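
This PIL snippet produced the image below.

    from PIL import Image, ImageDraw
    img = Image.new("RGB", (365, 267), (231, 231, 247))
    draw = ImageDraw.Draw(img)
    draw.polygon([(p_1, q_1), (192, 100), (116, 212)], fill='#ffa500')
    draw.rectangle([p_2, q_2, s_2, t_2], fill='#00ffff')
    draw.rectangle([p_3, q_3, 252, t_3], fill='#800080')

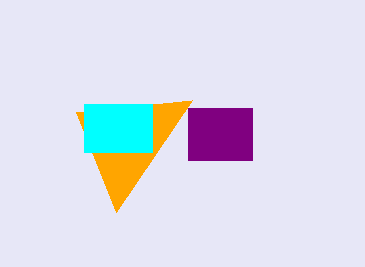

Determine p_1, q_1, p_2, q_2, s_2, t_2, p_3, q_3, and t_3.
p_1 = 76, q_1 = 112, p_2 = 84, q_2 = 104, s_2 = 152, t_2 = 152, p_3 = 188, q_3 = 108, t_3 = 160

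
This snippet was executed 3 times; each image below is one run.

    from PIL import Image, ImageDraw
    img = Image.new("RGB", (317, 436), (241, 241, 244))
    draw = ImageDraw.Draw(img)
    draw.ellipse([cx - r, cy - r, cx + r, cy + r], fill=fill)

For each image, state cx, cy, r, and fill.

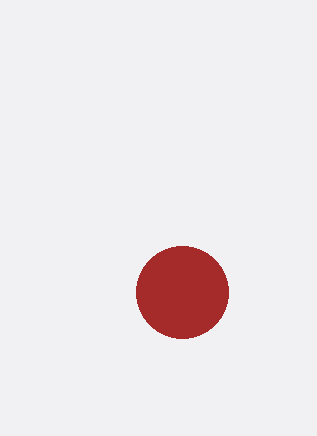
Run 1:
cx = 182
cy = 292
r = 46
fill = 'brown'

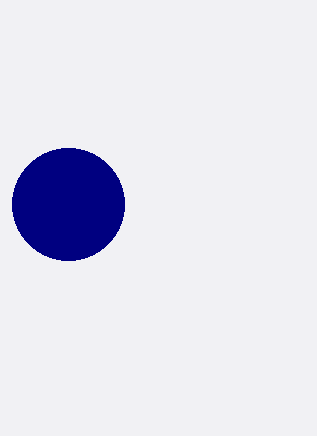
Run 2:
cx = 68, cy = 204, r = 56, fill = 'navy'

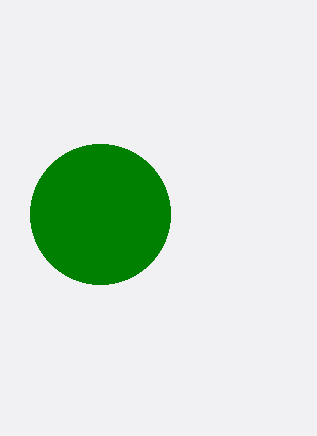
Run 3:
cx = 100; cy = 214; r = 70; fill = 'green'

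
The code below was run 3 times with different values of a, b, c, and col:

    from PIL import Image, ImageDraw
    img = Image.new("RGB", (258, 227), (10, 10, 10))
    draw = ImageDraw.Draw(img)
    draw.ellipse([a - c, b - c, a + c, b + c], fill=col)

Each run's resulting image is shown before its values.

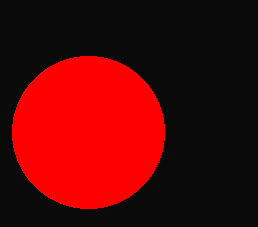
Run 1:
a = 88
b = 132
c = 76
col = 'red'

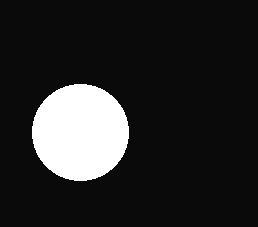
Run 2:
a = 80, b = 132, c = 48, col = 'white'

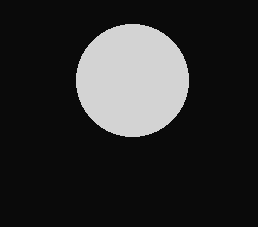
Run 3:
a = 132, b = 80, c = 56, col = 'lightgray'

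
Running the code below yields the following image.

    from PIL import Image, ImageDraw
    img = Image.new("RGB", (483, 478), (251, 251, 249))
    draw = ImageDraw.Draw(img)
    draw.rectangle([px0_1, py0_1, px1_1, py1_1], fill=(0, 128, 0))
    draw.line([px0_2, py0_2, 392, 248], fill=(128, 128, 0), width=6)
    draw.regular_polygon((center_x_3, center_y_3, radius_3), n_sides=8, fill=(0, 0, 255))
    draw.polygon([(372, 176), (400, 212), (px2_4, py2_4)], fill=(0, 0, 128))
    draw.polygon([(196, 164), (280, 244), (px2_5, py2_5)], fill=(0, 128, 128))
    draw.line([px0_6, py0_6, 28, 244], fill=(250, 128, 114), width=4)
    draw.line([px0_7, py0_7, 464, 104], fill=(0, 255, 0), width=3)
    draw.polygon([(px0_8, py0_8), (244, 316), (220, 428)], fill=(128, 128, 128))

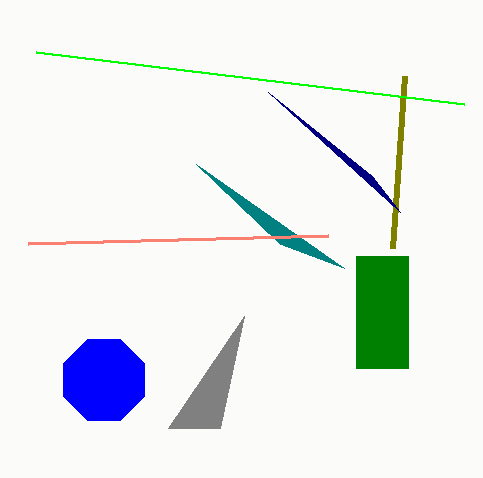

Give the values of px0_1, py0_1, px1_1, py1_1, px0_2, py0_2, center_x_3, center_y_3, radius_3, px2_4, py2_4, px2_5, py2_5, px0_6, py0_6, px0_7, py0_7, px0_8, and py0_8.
px0_1 = 356; py0_1 = 256; px1_1 = 408; py1_1 = 368; px0_2 = 404; py0_2 = 76; center_x_3 = 104; center_y_3 = 380; radius_3 = 44; px2_4 = 268; py2_4 = 92; px2_5 = 344; py2_5 = 268; px0_6 = 328; py0_6 = 236; px0_7 = 36; py0_7 = 52; px0_8 = 168; py0_8 = 428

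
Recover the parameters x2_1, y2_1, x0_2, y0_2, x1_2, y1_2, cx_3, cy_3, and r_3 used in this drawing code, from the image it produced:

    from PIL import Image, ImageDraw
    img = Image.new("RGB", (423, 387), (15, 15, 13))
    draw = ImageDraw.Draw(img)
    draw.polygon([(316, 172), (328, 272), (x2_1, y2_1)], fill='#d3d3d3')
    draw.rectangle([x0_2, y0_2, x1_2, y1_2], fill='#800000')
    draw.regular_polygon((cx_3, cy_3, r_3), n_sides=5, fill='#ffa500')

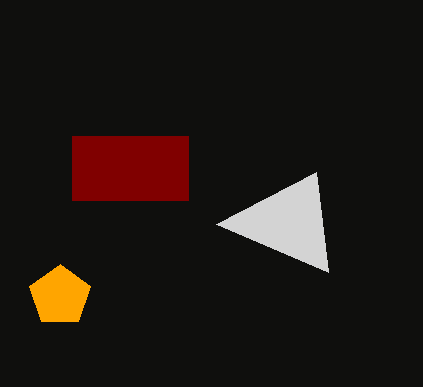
x2_1 = 216; y2_1 = 224; x0_2 = 72; y0_2 = 136; x1_2 = 188; y1_2 = 200; cx_3 = 60; cy_3 = 296; r_3 = 32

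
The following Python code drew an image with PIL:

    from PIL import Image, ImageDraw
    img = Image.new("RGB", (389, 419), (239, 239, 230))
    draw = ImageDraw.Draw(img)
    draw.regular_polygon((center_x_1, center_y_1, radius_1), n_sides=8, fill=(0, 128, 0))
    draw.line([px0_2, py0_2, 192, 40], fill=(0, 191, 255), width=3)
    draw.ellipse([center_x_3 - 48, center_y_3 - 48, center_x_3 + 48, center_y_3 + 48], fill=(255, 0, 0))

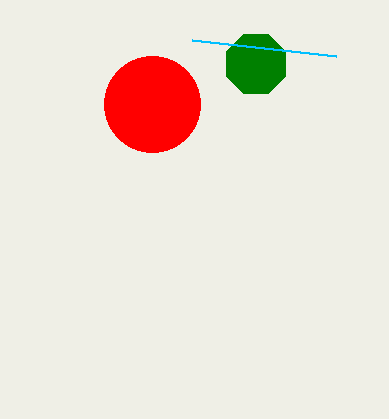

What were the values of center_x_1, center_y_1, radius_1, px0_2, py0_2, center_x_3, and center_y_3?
center_x_1 = 256; center_y_1 = 64; radius_1 = 32; px0_2 = 336; py0_2 = 56; center_x_3 = 152; center_y_3 = 104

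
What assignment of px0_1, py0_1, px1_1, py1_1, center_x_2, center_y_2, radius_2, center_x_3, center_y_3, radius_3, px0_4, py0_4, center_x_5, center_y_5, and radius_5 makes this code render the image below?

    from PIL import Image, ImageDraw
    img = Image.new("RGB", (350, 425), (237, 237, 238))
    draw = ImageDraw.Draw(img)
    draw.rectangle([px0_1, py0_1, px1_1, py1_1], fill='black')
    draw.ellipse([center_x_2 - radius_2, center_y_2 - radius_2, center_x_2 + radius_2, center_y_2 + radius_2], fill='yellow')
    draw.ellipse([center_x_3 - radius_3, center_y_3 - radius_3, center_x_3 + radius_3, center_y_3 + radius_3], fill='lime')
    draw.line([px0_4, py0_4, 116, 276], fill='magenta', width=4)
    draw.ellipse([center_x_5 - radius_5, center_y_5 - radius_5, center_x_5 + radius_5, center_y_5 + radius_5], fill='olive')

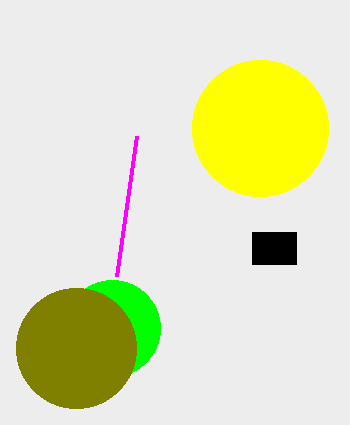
px0_1 = 252; py0_1 = 232; px1_1 = 296; py1_1 = 264; center_x_2 = 260; center_y_2 = 128; radius_2 = 68; center_x_3 = 112; center_y_3 = 328; radius_3 = 48; px0_4 = 136; py0_4 = 136; center_x_5 = 76; center_y_5 = 348; radius_5 = 60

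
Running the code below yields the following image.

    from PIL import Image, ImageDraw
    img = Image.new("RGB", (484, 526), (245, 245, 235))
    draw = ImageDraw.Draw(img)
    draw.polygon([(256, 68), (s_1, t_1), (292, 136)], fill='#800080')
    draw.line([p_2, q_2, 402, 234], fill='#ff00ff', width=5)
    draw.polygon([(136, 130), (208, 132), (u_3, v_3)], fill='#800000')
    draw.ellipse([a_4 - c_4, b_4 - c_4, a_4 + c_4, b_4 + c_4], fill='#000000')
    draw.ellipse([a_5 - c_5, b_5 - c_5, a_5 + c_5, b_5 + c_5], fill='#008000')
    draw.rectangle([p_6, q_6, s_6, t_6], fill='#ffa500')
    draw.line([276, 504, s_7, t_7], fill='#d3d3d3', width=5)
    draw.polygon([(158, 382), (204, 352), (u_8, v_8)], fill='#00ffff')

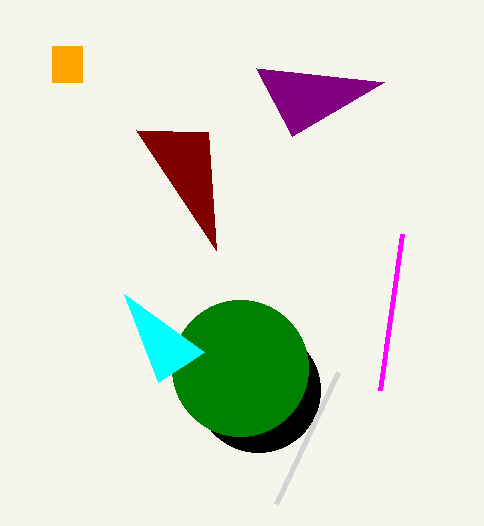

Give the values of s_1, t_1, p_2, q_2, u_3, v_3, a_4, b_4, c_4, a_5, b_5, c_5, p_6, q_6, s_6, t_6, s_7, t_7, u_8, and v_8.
s_1 = 384, t_1 = 82, p_2 = 380, q_2 = 390, u_3 = 216, v_3 = 250, a_4 = 258, b_4 = 390, c_4 = 62, a_5 = 240, b_5 = 368, c_5 = 68, p_6 = 52, q_6 = 46, s_6 = 82, t_6 = 82, s_7 = 338, t_7 = 372, u_8 = 124, v_8 = 294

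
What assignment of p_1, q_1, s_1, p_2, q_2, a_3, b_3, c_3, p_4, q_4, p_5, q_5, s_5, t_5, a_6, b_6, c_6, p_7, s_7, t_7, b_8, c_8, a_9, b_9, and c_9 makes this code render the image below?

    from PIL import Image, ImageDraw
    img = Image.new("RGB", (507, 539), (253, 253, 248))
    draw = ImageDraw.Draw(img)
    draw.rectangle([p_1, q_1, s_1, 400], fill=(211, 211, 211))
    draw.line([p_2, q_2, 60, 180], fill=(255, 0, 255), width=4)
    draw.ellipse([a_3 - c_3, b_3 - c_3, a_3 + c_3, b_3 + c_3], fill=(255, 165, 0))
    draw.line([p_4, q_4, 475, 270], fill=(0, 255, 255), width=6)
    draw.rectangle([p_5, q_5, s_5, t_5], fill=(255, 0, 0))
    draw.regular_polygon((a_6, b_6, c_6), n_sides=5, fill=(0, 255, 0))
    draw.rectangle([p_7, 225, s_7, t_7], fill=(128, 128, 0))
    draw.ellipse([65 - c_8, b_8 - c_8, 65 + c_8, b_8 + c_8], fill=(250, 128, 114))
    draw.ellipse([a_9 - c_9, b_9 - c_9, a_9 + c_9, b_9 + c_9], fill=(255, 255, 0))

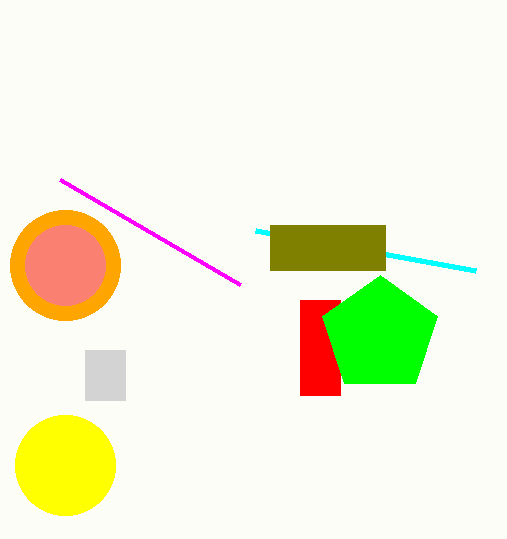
p_1 = 85
q_1 = 350
s_1 = 125
p_2 = 240
q_2 = 285
a_3 = 65
b_3 = 265
c_3 = 55
p_4 = 255
q_4 = 230
p_5 = 300
q_5 = 300
s_5 = 340
t_5 = 395
a_6 = 380
b_6 = 335
c_6 = 60
p_7 = 270
s_7 = 385
t_7 = 270
b_8 = 265
c_8 = 40
a_9 = 65
b_9 = 465
c_9 = 50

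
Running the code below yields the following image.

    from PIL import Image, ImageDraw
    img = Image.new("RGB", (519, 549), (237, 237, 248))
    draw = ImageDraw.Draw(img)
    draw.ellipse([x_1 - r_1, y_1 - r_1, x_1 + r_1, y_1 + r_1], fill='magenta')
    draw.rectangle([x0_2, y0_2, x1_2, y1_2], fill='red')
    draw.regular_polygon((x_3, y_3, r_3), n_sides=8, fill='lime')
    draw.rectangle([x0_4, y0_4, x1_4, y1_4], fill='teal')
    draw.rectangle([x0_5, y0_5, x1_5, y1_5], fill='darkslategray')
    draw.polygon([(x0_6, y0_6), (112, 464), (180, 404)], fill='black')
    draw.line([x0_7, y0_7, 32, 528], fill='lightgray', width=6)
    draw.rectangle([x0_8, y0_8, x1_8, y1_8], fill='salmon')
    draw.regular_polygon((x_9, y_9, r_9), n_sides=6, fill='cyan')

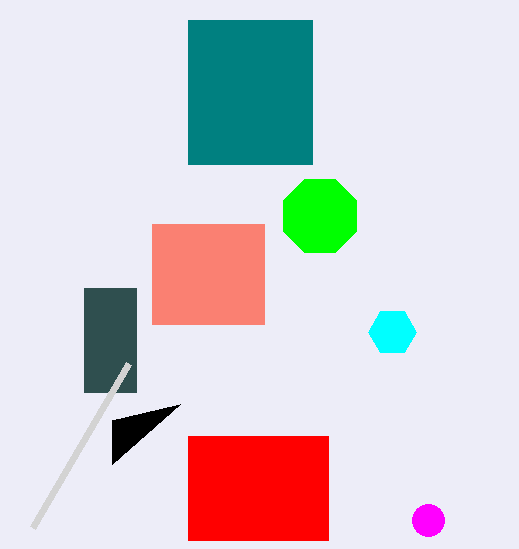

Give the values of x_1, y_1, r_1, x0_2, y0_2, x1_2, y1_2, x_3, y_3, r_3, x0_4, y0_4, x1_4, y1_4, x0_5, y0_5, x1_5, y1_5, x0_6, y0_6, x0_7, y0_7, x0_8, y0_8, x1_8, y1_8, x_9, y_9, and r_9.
x_1 = 428, y_1 = 520, r_1 = 16, x0_2 = 188, y0_2 = 436, x1_2 = 328, y1_2 = 540, x_3 = 320, y_3 = 216, r_3 = 40, x0_4 = 188, y0_4 = 20, x1_4 = 312, y1_4 = 164, x0_5 = 84, y0_5 = 288, x1_5 = 136, y1_5 = 392, x0_6 = 112, y0_6 = 420, x0_7 = 128, y0_7 = 364, x0_8 = 152, y0_8 = 224, x1_8 = 264, y1_8 = 324, x_9 = 392, y_9 = 332, r_9 = 24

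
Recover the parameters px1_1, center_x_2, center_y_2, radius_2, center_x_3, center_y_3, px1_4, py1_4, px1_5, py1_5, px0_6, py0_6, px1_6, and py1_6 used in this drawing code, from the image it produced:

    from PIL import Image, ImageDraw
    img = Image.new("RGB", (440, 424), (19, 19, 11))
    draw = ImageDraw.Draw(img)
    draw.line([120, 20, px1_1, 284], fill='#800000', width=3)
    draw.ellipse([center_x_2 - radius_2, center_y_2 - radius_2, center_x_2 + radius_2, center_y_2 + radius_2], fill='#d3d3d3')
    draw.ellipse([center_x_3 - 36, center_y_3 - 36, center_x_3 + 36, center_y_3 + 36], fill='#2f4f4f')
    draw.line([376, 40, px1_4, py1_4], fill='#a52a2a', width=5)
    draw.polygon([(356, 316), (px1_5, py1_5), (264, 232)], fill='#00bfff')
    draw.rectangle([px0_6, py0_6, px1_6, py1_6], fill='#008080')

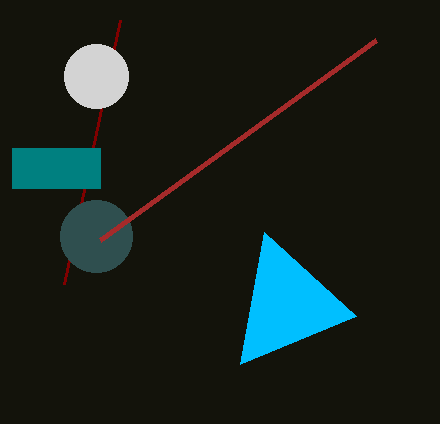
px1_1 = 64
center_x_2 = 96
center_y_2 = 76
radius_2 = 32
center_x_3 = 96
center_y_3 = 236
px1_4 = 100
py1_4 = 240
px1_5 = 240
py1_5 = 364
px0_6 = 12
py0_6 = 148
px1_6 = 100
py1_6 = 188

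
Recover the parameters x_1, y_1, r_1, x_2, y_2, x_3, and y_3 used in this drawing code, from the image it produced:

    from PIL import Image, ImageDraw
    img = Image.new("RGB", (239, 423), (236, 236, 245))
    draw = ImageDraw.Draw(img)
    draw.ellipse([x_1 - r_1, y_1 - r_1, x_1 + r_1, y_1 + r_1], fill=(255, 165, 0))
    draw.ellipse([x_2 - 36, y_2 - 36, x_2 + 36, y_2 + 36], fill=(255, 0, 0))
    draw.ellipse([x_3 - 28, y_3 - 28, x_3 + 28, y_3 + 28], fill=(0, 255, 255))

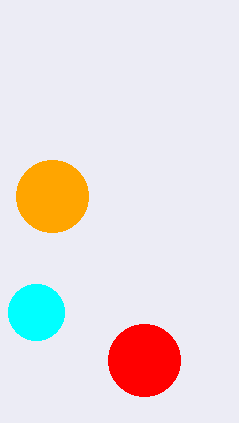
x_1 = 52
y_1 = 196
r_1 = 36
x_2 = 144
y_2 = 360
x_3 = 36
y_3 = 312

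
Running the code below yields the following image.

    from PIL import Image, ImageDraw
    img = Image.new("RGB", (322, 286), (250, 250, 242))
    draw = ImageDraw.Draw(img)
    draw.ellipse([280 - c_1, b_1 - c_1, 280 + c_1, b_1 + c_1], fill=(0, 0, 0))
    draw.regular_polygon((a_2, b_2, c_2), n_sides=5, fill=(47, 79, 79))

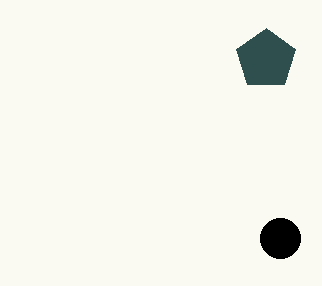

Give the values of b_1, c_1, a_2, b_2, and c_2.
b_1 = 238
c_1 = 20
a_2 = 266
b_2 = 59
c_2 = 31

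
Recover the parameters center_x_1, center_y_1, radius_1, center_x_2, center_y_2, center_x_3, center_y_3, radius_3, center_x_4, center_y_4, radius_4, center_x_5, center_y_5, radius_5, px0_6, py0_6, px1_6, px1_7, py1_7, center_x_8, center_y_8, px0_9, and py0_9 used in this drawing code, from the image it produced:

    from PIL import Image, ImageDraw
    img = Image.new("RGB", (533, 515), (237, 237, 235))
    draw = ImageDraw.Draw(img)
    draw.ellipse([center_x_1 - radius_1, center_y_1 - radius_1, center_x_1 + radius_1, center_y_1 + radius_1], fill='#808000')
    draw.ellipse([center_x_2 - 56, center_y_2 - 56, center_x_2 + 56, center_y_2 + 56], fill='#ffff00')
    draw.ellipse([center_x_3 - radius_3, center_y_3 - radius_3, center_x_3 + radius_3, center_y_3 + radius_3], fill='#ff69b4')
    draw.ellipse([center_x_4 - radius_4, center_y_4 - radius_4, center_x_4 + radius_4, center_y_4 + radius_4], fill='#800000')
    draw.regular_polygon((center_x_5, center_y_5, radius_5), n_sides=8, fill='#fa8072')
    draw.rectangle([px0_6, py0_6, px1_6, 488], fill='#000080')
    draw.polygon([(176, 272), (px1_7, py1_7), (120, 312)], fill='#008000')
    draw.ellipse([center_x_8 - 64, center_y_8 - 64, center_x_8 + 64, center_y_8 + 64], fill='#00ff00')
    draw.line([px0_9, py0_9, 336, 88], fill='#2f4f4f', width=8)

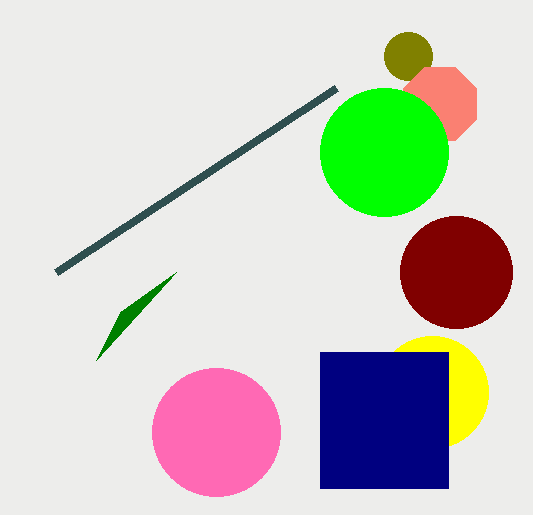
center_x_1 = 408
center_y_1 = 56
radius_1 = 24
center_x_2 = 432
center_y_2 = 392
center_x_3 = 216
center_y_3 = 432
radius_3 = 64
center_x_4 = 456
center_y_4 = 272
radius_4 = 56
center_x_5 = 440
center_y_5 = 104
radius_5 = 40
px0_6 = 320
py0_6 = 352
px1_6 = 448
px1_7 = 96
py1_7 = 360
center_x_8 = 384
center_y_8 = 152
px0_9 = 56
py0_9 = 272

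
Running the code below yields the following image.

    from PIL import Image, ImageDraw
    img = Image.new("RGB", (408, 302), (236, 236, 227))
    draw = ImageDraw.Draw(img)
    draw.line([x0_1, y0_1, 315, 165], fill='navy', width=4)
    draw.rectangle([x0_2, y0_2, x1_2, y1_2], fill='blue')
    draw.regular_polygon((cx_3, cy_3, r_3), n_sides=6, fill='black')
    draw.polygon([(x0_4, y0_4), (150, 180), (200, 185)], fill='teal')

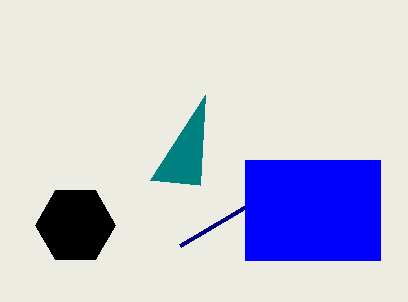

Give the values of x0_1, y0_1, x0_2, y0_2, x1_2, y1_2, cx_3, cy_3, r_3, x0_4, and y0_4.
x0_1 = 180, y0_1 = 245, x0_2 = 245, y0_2 = 160, x1_2 = 380, y1_2 = 260, cx_3 = 75, cy_3 = 225, r_3 = 40, x0_4 = 205, y0_4 = 95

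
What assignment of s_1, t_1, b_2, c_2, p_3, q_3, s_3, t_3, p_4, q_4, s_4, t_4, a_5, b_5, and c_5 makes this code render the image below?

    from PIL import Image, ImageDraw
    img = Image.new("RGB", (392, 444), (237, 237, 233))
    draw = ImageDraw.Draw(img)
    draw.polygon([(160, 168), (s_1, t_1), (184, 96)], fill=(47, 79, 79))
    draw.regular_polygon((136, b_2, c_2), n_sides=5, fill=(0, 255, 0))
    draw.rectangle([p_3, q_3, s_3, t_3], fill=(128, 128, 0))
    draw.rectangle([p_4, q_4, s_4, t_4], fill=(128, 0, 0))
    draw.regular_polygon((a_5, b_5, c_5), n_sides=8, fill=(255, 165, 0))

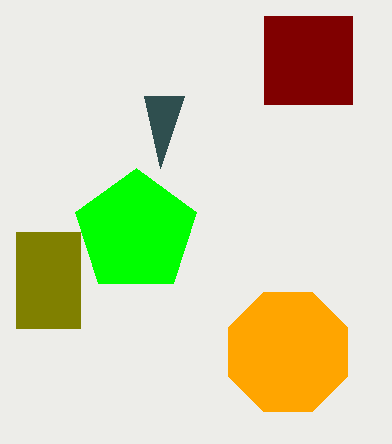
s_1 = 144, t_1 = 96, b_2 = 232, c_2 = 64, p_3 = 16, q_3 = 232, s_3 = 80, t_3 = 328, p_4 = 264, q_4 = 16, s_4 = 352, t_4 = 104, a_5 = 288, b_5 = 352, c_5 = 64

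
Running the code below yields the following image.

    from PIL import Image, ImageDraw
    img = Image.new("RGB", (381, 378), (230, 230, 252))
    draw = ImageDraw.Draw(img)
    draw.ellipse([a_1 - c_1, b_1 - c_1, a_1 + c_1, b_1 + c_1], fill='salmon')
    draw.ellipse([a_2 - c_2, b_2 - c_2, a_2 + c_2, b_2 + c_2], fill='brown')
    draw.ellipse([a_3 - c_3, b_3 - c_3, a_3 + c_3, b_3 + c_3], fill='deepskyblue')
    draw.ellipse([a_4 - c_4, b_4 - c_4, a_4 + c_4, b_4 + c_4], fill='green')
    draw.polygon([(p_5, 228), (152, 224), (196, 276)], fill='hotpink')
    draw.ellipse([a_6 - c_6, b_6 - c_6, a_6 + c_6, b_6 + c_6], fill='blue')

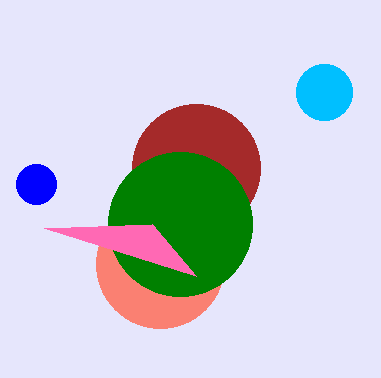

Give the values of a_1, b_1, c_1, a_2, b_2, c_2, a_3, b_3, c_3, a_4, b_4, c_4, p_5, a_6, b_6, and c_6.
a_1 = 160
b_1 = 264
c_1 = 64
a_2 = 196
b_2 = 168
c_2 = 64
a_3 = 324
b_3 = 92
c_3 = 28
a_4 = 180
b_4 = 224
c_4 = 72
p_5 = 44
a_6 = 36
b_6 = 184
c_6 = 20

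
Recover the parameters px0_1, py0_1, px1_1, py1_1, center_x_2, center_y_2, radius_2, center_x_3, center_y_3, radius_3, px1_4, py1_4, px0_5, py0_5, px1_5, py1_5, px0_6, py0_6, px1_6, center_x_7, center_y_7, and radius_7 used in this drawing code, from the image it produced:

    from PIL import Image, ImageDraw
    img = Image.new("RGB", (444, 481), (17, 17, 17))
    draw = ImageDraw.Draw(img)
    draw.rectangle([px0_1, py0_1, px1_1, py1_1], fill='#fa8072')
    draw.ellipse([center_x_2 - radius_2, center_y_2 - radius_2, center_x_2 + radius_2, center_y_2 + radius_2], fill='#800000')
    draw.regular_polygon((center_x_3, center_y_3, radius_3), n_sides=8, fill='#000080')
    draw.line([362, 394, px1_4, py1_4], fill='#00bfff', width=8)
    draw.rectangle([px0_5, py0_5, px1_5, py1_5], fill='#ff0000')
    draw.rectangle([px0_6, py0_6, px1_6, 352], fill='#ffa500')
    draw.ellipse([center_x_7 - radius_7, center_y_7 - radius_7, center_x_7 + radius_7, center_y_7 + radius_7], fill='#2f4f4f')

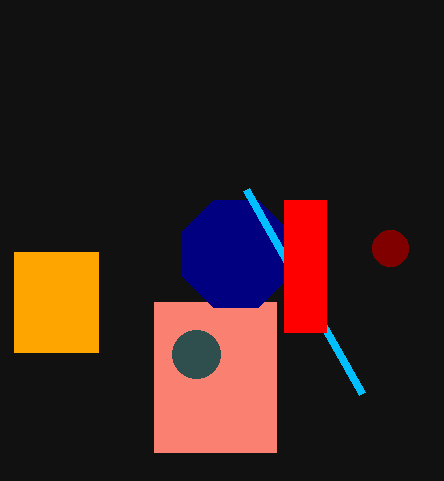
px0_1 = 154; py0_1 = 302; px1_1 = 276; py1_1 = 452; center_x_2 = 390; center_y_2 = 248; radius_2 = 18; center_x_3 = 236; center_y_3 = 254; radius_3 = 58; px1_4 = 246; py1_4 = 190; px0_5 = 284; py0_5 = 200; px1_5 = 326; py1_5 = 332; px0_6 = 14; py0_6 = 252; px1_6 = 98; center_x_7 = 196; center_y_7 = 354; radius_7 = 24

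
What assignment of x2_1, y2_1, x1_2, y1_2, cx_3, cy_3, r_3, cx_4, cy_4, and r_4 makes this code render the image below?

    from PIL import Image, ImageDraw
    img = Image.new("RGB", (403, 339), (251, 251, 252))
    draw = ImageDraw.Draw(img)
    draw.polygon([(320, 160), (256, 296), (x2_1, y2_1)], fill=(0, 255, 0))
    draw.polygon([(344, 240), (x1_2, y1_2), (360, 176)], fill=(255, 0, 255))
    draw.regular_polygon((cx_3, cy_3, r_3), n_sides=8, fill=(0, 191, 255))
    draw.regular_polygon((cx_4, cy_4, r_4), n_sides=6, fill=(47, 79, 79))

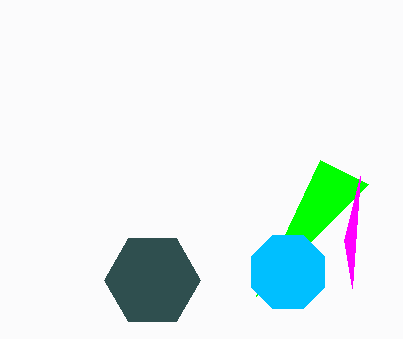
x2_1 = 368
y2_1 = 184
x1_2 = 352
y1_2 = 288
cx_3 = 288
cy_3 = 272
r_3 = 40
cx_4 = 152
cy_4 = 280
r_4 = 48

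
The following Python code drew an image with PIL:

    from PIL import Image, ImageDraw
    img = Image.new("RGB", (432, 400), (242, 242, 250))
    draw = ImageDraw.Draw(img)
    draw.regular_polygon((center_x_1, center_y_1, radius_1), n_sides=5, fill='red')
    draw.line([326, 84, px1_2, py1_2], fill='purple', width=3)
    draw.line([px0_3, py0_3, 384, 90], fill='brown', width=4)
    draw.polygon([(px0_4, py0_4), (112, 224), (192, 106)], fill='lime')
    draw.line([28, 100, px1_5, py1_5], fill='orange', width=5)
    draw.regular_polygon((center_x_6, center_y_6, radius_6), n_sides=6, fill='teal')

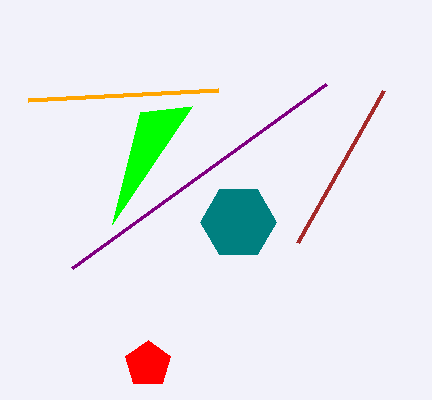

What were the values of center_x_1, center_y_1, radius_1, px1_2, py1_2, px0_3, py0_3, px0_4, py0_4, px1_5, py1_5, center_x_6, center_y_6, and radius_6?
center_x_1 = 148; center_y_1 = 364; radius_1 = 24; px1_2 = 72; py1_2 = 268; px0_3 = 298; py0_3 = 242; px0_4 = 140; py0_4 = 112; px1_5 = 218; py1_5 = 90; center_x_6 = 238; center_y_6 = 222; radius_6 = 38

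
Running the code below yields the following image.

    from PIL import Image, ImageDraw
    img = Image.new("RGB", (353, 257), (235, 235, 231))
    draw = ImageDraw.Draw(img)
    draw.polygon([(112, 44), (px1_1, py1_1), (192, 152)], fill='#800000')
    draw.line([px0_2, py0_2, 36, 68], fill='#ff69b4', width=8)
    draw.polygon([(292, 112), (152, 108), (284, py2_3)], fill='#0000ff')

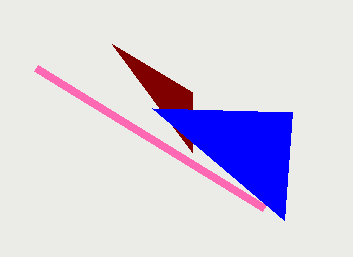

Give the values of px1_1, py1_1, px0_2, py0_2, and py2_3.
px1_1 = 192; py1_1 = 92; px0_2 = 264; py0_2 = 208; py2_3 = 220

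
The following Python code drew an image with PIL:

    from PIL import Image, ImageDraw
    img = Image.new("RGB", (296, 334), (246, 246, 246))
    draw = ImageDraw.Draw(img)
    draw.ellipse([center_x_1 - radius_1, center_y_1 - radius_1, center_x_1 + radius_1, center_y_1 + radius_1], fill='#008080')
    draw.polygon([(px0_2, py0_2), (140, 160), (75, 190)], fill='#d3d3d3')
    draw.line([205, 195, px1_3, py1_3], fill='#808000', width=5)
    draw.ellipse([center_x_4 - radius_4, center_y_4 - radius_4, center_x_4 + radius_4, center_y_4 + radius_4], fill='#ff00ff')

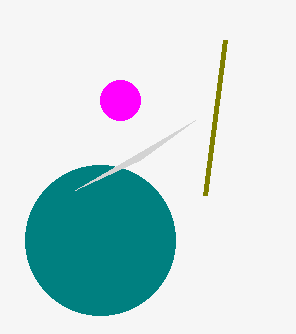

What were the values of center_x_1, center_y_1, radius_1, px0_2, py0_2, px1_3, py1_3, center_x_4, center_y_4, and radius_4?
center_x_1 = 100, center_y_1 = 240, radius_1 = 75, px0_2 = 195, py0_2 = 120, px1_3 = 225, py1_3 = 40, center_x_4 = 120, center_y_4 = 100, radius_4 = 20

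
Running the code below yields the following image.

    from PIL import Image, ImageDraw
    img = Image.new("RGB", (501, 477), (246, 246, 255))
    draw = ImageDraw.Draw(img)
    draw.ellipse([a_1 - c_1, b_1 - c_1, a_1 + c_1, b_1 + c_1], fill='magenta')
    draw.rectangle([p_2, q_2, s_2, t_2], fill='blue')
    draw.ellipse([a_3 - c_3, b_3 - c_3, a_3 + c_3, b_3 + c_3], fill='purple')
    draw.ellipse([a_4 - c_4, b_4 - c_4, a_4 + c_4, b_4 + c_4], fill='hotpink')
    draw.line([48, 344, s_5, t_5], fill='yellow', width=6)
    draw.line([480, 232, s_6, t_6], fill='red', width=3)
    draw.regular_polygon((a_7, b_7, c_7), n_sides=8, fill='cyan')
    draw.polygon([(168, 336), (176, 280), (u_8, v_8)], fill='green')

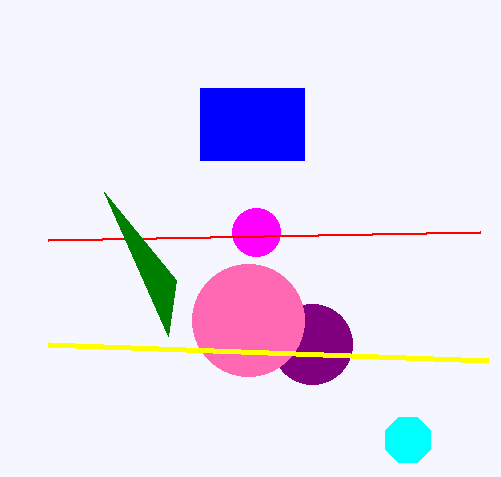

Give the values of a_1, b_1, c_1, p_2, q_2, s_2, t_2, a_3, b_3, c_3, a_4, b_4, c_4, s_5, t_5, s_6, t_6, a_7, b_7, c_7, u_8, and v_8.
a_1 = 256; b_1 = 232; c_1 = 24; p_2 = 200; q_2 = 88; s_2 = 304; t_2 = 160; a_3 = 312; b_3 = 344; c_3 = 40; a_4 = 248; b_4 = 320; c_4 = 56; s_5 = 488; t_5 = 360; s_6 = 48; t_6 = 240; a_7 = 408; b_7 = 440; c_7 = 24; u_8 = 104; v_8 = 192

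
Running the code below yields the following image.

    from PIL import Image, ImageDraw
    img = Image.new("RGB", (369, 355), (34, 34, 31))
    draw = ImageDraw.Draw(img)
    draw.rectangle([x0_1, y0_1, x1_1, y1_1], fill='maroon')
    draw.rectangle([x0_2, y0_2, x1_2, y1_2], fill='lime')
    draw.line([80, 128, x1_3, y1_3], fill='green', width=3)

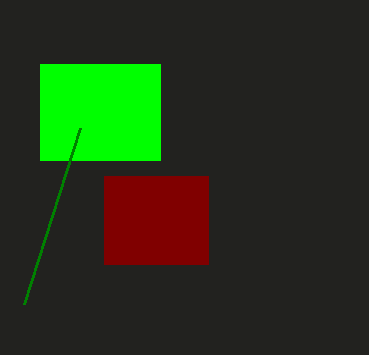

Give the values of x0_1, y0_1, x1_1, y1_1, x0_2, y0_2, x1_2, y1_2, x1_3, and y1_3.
x0_1 = 104, y0_1 = 176, x1_1 = 208, y1_1 = 264, x0_2 = 40, y0_2 = 64, x1_2 = 160, y1_2 = 160, x1_3 = 24, y1_3 = 304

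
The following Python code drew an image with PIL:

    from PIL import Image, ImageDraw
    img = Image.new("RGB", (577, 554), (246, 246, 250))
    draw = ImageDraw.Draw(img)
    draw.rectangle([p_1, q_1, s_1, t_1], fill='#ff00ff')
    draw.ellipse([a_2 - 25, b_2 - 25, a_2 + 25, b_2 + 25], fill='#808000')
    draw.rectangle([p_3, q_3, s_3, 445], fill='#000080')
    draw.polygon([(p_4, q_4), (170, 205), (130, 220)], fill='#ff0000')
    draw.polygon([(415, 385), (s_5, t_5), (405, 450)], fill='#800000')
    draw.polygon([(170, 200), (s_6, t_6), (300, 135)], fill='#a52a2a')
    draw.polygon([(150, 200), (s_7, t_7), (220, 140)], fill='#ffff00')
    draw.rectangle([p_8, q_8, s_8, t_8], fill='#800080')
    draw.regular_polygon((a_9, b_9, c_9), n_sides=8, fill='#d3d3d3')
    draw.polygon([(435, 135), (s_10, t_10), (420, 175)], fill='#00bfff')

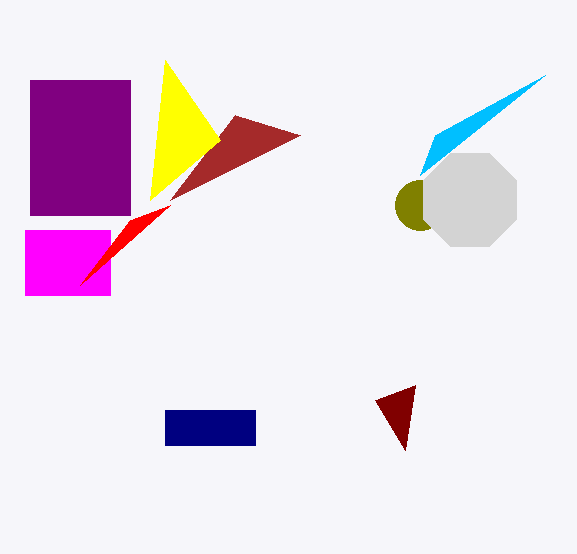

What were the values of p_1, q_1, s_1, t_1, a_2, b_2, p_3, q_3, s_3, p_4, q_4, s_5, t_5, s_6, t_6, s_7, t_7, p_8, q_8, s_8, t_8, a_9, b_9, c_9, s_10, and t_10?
p_1 = 25; q_1 = 230; s_1 = 110; t_1 = 295; a_2 = 420; b_2 = 205; p_3 = 165; q_3 = 410; s_3 = 255; p_4 = 80; q_4 = 285; s_5 = 375; t_5 = 400; s_6 = 235; t_6 = 115; s_7 = 165; t_7 = 60; p_8 = 30; q_8 = 80; s_8 = 130; t_8 = 215; a_9 = 470; b_9 = 200; c_9 = 50; s_10 = 545; t_10 = 75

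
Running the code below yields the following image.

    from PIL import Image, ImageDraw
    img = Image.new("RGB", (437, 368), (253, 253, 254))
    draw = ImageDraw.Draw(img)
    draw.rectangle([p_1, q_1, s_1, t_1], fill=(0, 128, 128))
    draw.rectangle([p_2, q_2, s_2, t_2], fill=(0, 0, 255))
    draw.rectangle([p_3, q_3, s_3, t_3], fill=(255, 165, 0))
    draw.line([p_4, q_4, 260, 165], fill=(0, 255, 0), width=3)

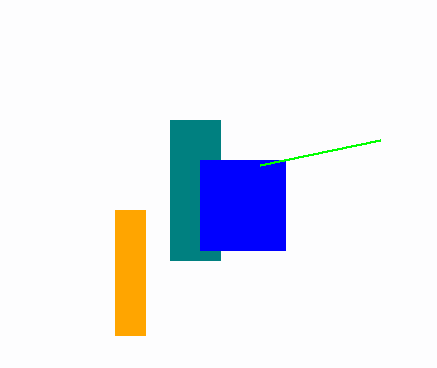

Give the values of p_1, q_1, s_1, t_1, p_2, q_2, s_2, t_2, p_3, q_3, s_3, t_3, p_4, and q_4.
p_1 = 170, q_1 = 120, s_1 = 220, t_1 = 260, p_2 = 200, q_2 = 160, s_2 = 285, t_2 = 250, p_3 = 115, q_3 = 210, s_3 = 145, t_3 = 335, p_4 = 380, q_4 = 140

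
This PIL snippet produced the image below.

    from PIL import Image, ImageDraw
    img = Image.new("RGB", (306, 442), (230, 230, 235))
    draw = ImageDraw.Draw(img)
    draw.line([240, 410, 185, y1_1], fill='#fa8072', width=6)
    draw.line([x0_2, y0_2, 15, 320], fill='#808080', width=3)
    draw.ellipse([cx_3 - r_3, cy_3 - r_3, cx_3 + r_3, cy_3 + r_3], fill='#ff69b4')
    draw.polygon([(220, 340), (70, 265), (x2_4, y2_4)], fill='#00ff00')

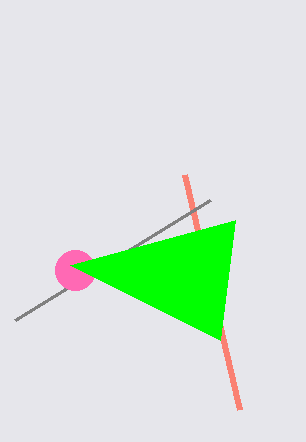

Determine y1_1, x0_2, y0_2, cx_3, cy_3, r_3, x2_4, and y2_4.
y1_1 = 175
x0_2 = 210
y0_2 = 200
cx_3 = 75
cy_3 = 270
r_3 = 20
x2_4 = 235
y2_4 = 220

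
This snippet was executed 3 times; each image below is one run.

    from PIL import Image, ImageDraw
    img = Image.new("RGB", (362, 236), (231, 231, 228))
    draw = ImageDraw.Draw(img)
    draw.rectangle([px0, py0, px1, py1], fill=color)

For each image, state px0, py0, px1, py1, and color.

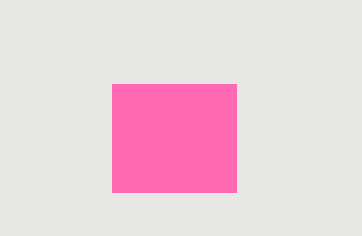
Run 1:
px0 = 112, py0 = 84, px1 = 236, py1 = 192, color = 'hotpink'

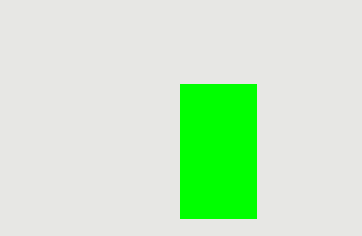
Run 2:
px0 = 180, py0 = 84, px1 = 256, py1 = 218, color = 'lime'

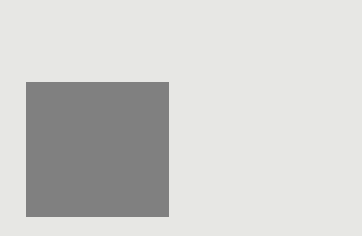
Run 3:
px0 = 26, py0 = 82, px1 = 168, py1 = 216, color = 'gray'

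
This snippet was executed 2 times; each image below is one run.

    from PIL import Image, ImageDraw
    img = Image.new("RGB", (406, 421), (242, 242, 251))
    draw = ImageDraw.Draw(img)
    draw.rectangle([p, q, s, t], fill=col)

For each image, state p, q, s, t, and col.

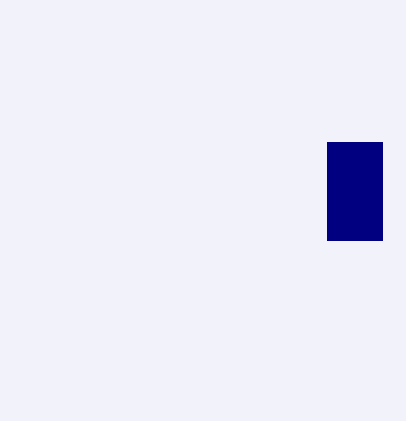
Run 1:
p = 327
q = 142
s = 382
t = 240
col = 'navy'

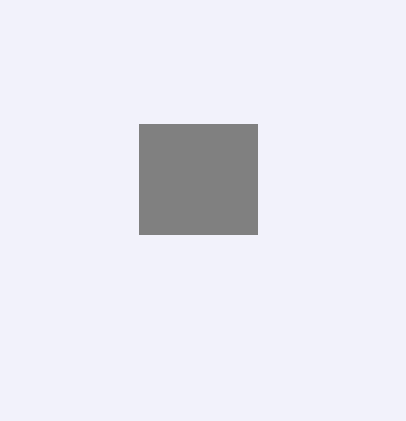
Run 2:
p = 139, q = 124, s = 257, t = 234, col = 'gray'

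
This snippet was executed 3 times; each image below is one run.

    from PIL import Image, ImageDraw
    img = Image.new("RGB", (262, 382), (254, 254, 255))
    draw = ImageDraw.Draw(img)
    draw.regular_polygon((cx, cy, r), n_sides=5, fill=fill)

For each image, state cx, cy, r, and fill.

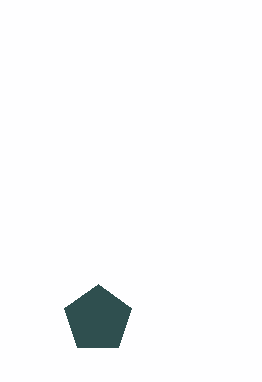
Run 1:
cx = 98
cy = 319
r = 35
fill = 'darkslategray'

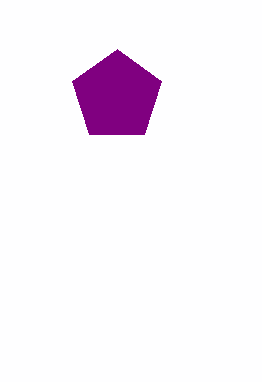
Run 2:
cx = 117; cy = 96; r = 47; fill = 'purple'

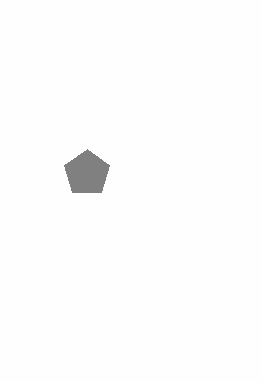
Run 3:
cx = 87, cy = 173, r = 24, fill = 'gray'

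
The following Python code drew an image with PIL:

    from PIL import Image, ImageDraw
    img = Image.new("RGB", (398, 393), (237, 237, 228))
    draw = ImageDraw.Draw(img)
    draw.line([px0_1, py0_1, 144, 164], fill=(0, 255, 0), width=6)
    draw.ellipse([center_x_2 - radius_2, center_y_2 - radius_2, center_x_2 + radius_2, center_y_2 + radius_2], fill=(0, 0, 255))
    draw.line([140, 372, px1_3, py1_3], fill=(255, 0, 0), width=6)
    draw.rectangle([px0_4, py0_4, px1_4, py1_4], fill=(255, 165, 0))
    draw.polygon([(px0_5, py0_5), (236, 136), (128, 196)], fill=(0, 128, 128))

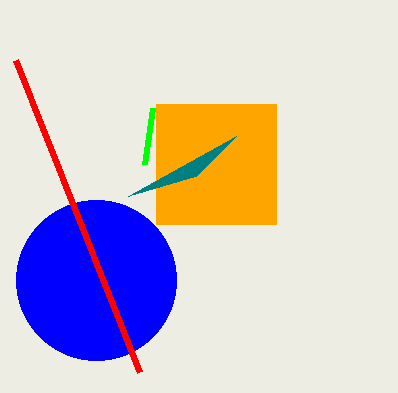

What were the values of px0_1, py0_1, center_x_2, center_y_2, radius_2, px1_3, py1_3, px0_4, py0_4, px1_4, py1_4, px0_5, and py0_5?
px0_1 = 152, py0_1 = 108, center_x_2 = 96, center_y_2 = 280, radius_2 = 80, px1_3 = 16, py1_3 = 60, px0_4 = 156, py0_4 = 104, px1_4 = 276, py1_4 = 224, px0_5 = 196, py0_5 = 176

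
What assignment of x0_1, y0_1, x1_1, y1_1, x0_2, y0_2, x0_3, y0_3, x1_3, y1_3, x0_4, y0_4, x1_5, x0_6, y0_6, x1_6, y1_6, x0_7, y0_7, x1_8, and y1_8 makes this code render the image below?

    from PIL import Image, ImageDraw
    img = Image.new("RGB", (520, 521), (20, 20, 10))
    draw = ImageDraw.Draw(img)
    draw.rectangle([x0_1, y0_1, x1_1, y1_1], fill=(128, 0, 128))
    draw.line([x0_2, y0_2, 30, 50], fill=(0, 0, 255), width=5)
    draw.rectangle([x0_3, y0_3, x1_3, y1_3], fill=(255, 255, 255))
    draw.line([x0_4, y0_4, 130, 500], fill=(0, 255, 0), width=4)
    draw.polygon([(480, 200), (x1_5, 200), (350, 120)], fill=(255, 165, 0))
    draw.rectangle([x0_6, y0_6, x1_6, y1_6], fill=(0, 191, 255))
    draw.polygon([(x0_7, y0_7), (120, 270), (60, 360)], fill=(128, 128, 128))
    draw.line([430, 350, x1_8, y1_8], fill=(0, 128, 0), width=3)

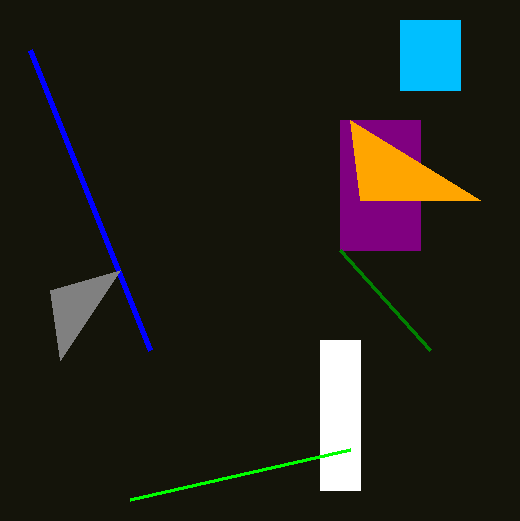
x0_1 = 340
y0_1 = 120
x1_1 = 420
y1_1 = 250
x0_2 = 150
y0_2 = 350
x0_3 = 320
y0_3 = 340
x1_3 = 360
y1_3 = 490
x0_4 = 350
y0_4 = 450
x1_5 = 360
x0_6 = 400
y0_6 = 20
x1_6 = 460
y1_6 = 90
x0_7 = 50
y0_7 = 290
x1_8 = 340
y1_8 = 250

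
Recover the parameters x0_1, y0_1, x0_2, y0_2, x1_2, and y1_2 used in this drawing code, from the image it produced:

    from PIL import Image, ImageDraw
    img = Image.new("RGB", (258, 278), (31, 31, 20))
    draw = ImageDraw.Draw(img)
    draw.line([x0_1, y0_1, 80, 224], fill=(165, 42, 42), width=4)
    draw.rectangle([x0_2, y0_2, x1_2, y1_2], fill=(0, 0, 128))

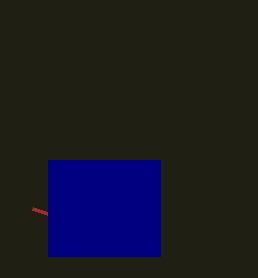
x0_1 = 32
y0_1 = 208
x0_2 = 48
y0_2 = 160
x1_2 = 160
y1_2 = 256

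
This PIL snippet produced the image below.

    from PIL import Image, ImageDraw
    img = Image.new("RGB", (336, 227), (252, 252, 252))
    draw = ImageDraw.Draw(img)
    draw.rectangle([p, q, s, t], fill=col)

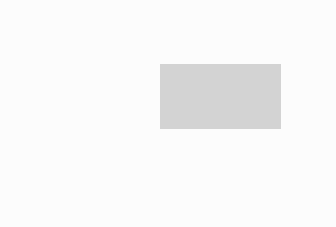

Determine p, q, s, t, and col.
p = 160
q = 64
s = 280
t = 128
col = 'lightgray'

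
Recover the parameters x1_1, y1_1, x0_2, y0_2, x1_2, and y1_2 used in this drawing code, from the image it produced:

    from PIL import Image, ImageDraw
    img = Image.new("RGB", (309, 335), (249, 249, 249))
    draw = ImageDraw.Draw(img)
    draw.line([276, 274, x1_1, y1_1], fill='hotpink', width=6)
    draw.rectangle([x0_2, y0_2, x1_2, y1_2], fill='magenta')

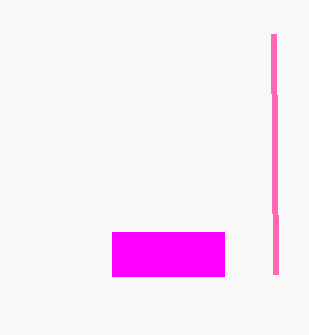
x1_1 = 274
y1_1 = 34
x0_2 = 112
y0_2 = 232
x1_2 = 224
y1_2 = 276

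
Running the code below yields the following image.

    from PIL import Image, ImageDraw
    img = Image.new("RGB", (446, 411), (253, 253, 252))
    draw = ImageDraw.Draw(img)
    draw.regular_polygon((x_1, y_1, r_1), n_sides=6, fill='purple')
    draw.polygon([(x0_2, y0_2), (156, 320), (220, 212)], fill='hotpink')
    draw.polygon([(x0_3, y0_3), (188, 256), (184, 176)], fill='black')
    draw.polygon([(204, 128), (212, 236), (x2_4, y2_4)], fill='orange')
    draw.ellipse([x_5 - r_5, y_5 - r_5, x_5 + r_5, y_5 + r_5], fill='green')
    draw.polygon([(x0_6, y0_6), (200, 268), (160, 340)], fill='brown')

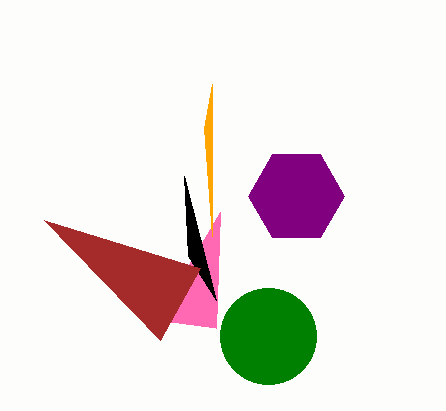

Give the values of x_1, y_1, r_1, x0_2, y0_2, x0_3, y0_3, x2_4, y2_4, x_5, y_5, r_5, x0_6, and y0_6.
x_1 = 296
y_1 = 196
r_1 = 48
x0_2 = 216
y0_2 = 328
x0_3 = 216
y0_3 = 300
x2_4 = 212
y2_4 = 84
x_5 = 268
y_5 = 336
r_5 = 48
x0_6 = 44
y0_6 = 220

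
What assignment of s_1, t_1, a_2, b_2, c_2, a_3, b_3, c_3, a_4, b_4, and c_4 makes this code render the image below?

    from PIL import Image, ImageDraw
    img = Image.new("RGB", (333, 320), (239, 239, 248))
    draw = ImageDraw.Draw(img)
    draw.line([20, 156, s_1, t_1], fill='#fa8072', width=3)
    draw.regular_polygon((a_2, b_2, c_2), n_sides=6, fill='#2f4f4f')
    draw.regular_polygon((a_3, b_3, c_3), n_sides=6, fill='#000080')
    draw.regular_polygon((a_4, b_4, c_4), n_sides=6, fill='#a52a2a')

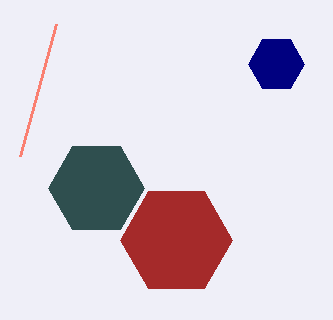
s_1 = 56; t_1 = 24; a_2 = 96; b_2 = 188; c_2 = 48; a_3 = 276; b_3 = 64; c_3 = 28; a_4 = 176; b_4 = 240; c_4 = 56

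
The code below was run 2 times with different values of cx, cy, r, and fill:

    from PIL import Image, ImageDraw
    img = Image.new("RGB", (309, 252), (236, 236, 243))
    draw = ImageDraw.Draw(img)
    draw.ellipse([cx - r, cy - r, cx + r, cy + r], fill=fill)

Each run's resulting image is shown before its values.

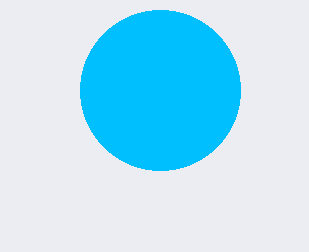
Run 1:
cx = 160
cy = 90
r = 80
fill = 'deepskyblue'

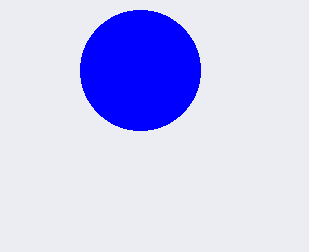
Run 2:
cx = 140, cy = 70, r = 60, fill = 'blue'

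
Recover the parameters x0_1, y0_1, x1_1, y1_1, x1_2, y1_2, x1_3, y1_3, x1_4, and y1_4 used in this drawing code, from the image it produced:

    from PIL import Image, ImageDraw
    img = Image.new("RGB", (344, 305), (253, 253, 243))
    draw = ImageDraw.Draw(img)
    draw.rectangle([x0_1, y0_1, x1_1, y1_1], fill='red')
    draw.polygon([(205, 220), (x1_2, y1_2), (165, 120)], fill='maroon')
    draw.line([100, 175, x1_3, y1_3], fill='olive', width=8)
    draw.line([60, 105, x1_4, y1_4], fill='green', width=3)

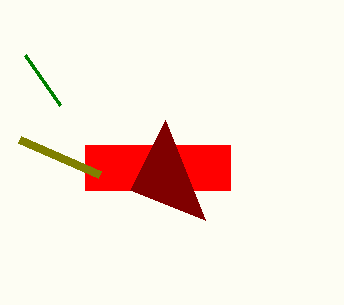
x0_1 = 85, y0_1 = 145, x1_1 = 230, y1_1 = 190, x1_2 = 130, y1_2 = 190, x1_3 = 20, y1_3 = 140, x1_4 = 25, y1_4 = 55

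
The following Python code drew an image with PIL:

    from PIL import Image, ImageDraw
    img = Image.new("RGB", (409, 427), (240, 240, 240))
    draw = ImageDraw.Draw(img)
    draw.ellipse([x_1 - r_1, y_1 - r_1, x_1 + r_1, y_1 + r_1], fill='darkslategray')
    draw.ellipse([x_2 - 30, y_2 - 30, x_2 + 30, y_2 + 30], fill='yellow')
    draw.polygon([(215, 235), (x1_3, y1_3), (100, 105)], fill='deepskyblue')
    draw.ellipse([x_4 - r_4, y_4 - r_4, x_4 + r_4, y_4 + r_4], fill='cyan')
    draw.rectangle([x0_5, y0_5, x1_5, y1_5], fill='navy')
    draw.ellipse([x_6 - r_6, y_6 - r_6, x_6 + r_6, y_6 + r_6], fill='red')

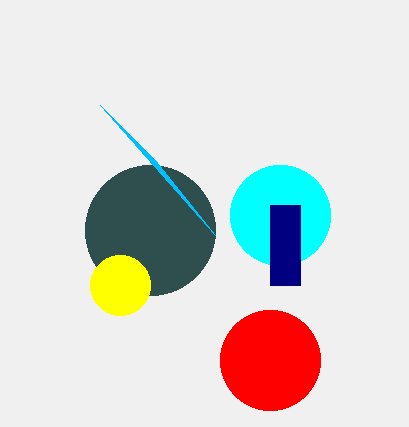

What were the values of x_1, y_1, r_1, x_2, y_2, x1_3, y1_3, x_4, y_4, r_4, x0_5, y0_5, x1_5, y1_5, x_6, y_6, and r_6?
x_1 = 150, y_1 = 230, r_1 = 65, x_2 = 120, y_2 = 285, x1_3 = 155, y1_3 = 160, x_4 = 280, y_4 = 215, r_4 = 50, x0_5 = 270, y0_5 = 205, x1_5 = 300, y1_5 = 285, x_6 = 270, y_6 = 360, r_6 = 50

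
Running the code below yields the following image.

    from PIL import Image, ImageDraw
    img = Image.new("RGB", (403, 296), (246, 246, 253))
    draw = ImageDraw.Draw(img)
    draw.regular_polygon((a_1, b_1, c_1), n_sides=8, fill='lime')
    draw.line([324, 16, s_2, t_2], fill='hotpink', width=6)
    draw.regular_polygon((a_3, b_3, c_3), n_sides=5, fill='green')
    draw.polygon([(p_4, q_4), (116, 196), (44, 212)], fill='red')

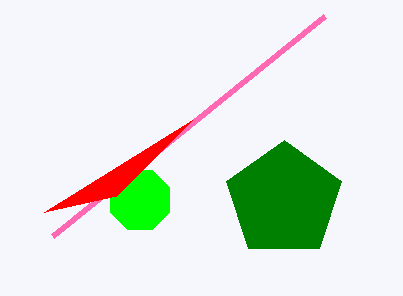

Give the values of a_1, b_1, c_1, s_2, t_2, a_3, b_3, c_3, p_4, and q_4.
a_1 = 140, b_1 = 200, c_1 = 32, s_2 = 52, t_2 = 236, a_3 = 284, b_3 = 200, c_3 = 60, p_4 = 192, q_4 = 120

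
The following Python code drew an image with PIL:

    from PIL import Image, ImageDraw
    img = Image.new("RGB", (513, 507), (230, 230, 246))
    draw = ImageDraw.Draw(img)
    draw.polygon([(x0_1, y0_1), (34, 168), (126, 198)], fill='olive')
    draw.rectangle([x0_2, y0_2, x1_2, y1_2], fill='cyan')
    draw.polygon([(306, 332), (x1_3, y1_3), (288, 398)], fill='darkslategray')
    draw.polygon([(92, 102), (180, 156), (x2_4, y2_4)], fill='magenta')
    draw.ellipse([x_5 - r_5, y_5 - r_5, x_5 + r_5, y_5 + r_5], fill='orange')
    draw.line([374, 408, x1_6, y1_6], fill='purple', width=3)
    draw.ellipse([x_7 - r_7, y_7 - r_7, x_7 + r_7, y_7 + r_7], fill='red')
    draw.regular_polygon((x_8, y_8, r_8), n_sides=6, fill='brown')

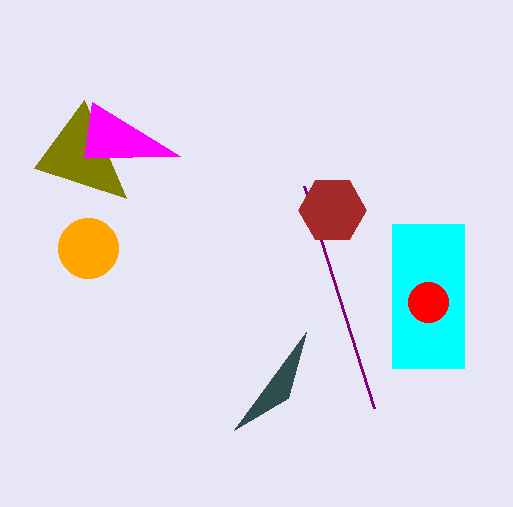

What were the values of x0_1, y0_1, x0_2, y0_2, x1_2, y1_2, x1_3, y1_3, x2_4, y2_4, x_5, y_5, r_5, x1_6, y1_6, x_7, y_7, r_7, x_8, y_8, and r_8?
x0_1 = 84; y0_1 = 100; x0_2 = 392; y0_2 = 224; x1_2 = 464; y1_2 = 368; x1_3 = 234; y1_3 = 430; x2_4 = 84; y2_4 = 158; x_5 = 88; y_5 = 248; r_5 = 30; x1_6 = 304; y1_6 = 186; x_7 = 428; y_7 = 302; r_7 = 20; x_8 = 332; y_8 = 210; r_8 = 34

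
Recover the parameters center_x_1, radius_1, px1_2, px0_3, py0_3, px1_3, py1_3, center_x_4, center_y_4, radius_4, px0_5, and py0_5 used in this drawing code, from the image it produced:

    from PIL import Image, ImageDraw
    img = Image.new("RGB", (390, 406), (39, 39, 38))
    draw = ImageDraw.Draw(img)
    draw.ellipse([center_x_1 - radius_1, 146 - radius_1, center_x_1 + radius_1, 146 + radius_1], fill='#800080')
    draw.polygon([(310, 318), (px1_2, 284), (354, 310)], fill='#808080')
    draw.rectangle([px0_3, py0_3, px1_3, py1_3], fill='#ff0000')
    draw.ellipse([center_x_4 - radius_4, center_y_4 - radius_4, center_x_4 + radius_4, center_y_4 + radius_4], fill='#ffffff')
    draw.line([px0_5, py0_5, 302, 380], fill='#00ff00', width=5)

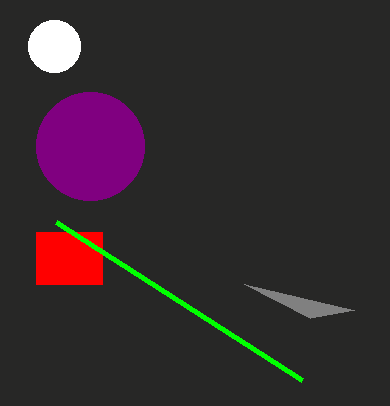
center_x_1 = 90, radius_1 = 54, px1_2 = 244, px0_3 = 36, py0_3 = 232, px1_3 = 102, py1_3 = 284, center_x_4 = 54, center_y_4 = 46, radius_4 = 26, px0_5 = 56, py0_5 = 222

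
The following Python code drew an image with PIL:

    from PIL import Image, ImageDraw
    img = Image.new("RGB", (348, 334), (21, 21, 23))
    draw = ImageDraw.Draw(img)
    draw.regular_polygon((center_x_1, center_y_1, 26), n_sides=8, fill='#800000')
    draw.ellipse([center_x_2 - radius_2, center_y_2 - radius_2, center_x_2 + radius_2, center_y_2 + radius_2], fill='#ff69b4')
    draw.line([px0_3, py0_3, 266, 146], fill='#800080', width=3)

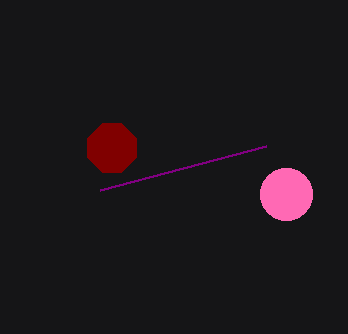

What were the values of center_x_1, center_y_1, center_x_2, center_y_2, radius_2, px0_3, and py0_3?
center_x_1 = 112, center_y_1 = 148, center_x_2 = 286, center_y_2 = 194, radius_2 = 26, px0_3 = 100, py0_3 = 190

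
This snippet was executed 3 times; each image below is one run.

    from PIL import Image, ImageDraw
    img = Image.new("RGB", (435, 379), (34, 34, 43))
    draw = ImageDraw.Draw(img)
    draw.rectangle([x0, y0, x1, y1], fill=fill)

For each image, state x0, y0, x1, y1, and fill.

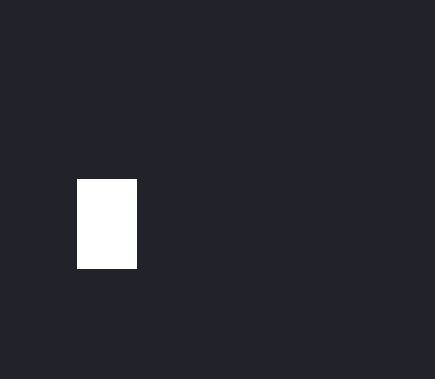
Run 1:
x0 = 77; y0 = 179; x1 = 136; y1 = 268; fill = 'white'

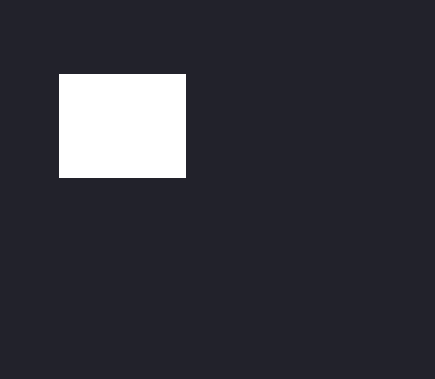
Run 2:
x0 = 59, y0 = 74, x1 = 185, y1 = 177, fill = 'white'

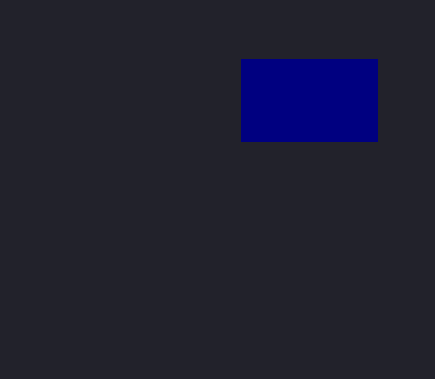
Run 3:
x0 = 241, y0 = 59, x1 = 377, y1 = 141, fill = 'navy'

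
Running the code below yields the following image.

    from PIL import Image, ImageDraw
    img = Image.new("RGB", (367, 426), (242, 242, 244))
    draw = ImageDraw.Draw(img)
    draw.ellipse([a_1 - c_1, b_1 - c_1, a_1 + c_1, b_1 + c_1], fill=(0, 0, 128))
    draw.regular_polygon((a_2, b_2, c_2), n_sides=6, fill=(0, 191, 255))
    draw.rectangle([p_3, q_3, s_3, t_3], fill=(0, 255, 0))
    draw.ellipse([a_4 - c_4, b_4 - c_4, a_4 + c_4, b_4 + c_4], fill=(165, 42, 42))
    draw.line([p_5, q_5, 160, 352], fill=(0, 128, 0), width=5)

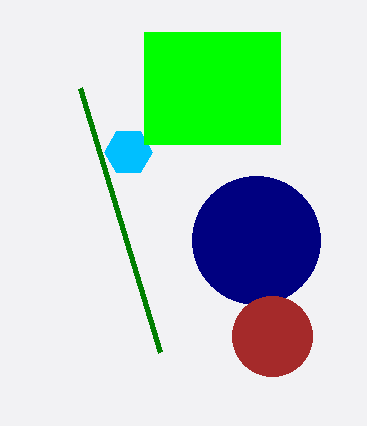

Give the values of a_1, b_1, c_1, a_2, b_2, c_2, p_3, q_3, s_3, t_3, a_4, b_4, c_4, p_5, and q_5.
a_1 = 256; b_1 = 240; c_1 = 64; a_2 = 128; b_2 = 152; c_2 = 24; p_3 = 144; q_3 = 32; s_3 = 280; t_3 = 144; a_4 = 272; b_4 = 336; c_4 = 40; p_5 = 80; q_5 = 88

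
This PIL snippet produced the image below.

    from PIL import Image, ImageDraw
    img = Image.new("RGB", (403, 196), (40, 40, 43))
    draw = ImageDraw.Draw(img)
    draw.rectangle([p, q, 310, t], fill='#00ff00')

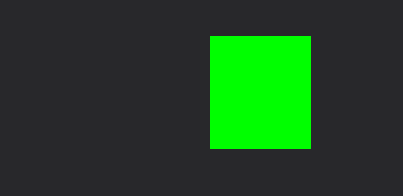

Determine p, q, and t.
p = 210, q = 36, t = 148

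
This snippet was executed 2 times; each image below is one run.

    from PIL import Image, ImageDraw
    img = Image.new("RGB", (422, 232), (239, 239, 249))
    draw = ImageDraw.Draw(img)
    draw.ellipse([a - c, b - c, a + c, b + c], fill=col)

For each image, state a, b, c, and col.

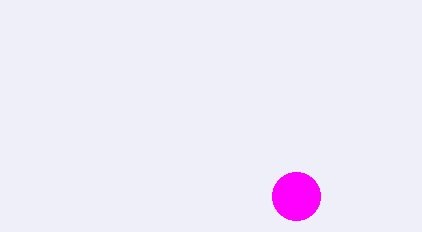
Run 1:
a = 296, b = 196, c = 24, col = 'magenta'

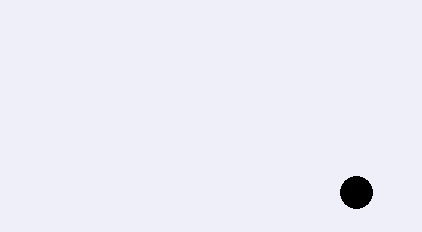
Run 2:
a = 356, b = 192, c = 16, col = 'black'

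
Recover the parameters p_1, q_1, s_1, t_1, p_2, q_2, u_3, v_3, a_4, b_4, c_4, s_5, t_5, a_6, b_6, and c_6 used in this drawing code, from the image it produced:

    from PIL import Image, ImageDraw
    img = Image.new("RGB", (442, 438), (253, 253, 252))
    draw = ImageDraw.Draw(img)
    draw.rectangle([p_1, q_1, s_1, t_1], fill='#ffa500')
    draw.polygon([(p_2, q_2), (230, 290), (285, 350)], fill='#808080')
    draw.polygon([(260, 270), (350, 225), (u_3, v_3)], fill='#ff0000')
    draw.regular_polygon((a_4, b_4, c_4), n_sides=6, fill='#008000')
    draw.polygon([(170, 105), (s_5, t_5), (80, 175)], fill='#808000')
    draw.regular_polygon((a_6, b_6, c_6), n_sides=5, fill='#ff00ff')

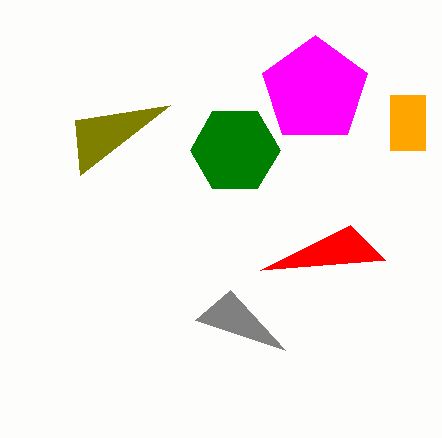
p_1 = 390, q_1 = 95, s_1 = 425, t_1 = 150, p_2 = 195, q_2 = 320, u_3 = 385, v_3 = 260, a_4 = 235, b_4 = 150, c_4 = 45, s_5 = 75, t_5 = 120, a_6 = 315, b_6 = 90, c_6 = 55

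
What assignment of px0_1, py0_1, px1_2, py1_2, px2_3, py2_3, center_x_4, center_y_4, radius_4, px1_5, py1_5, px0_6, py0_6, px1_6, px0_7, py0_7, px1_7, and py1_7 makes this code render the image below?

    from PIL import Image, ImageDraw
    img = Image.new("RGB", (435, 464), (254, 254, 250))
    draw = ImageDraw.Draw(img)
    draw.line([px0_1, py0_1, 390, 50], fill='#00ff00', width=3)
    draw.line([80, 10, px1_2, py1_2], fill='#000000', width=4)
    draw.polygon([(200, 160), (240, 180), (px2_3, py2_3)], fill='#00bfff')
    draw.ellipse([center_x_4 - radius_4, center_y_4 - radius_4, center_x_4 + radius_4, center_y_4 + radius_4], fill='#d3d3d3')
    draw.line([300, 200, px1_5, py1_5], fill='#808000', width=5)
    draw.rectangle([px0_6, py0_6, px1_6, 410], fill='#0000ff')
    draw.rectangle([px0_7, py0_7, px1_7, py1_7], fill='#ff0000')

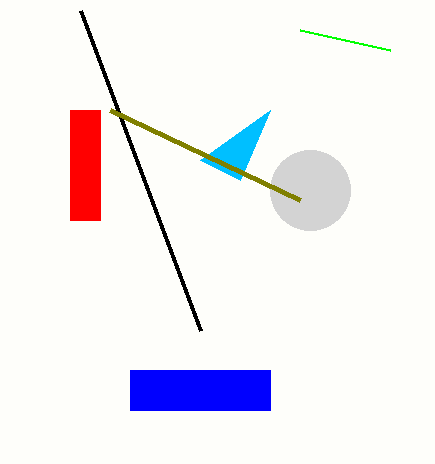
px0_1 = 300; py0_1 = 30; px1_2 = 200; py1_2 = 330; px2_3 = 270; py2_3 = 110; center_x_4 = 310; center_y_4 = 190; radius_4 = 40; px1_5 = 110; py1_5 = 110; px0_6 = 130; py0_6 = 370; px1_6 = 270; px0_7 = 70; py0_7 = 110; px1_7 = 100; py1_7 = 220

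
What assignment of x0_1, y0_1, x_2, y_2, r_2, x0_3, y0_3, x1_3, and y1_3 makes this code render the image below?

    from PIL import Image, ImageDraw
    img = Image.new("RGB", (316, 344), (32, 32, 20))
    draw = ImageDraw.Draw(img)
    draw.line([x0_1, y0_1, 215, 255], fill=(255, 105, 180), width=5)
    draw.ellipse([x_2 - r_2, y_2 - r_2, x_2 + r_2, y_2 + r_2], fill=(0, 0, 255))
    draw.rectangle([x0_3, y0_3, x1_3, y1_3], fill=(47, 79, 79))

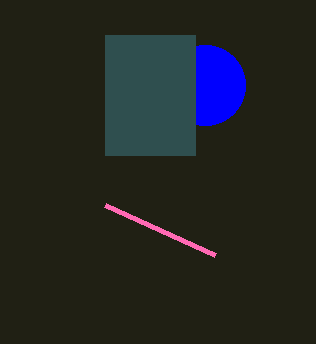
x0_1 = 105; y0_1 = 205; x_2 = 205; y_2 = 85; r_2 = 40; x0_3 = 105; y0_3 = 35; x1_3 = 195; y1_3 = 155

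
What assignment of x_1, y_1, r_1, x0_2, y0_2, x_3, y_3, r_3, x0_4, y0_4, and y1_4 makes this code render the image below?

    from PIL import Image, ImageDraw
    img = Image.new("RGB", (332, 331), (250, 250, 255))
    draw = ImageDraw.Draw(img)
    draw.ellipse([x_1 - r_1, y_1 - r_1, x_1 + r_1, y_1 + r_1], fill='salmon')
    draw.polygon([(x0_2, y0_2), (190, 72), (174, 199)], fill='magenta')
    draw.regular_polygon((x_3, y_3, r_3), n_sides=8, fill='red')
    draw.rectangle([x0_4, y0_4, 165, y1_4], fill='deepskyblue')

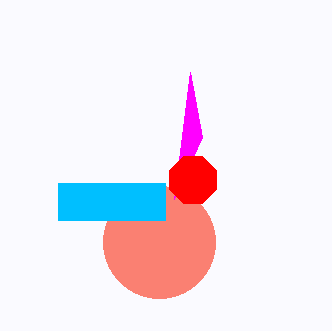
x_1 = 159, y_1 = 242, r_1 = 56, x0_2 = 202, y0_2 = 137, x_3 = 193, y_3 = 180, r_3 = 25, x0_4 = 58, y0_4 = 183, y1_4 = 220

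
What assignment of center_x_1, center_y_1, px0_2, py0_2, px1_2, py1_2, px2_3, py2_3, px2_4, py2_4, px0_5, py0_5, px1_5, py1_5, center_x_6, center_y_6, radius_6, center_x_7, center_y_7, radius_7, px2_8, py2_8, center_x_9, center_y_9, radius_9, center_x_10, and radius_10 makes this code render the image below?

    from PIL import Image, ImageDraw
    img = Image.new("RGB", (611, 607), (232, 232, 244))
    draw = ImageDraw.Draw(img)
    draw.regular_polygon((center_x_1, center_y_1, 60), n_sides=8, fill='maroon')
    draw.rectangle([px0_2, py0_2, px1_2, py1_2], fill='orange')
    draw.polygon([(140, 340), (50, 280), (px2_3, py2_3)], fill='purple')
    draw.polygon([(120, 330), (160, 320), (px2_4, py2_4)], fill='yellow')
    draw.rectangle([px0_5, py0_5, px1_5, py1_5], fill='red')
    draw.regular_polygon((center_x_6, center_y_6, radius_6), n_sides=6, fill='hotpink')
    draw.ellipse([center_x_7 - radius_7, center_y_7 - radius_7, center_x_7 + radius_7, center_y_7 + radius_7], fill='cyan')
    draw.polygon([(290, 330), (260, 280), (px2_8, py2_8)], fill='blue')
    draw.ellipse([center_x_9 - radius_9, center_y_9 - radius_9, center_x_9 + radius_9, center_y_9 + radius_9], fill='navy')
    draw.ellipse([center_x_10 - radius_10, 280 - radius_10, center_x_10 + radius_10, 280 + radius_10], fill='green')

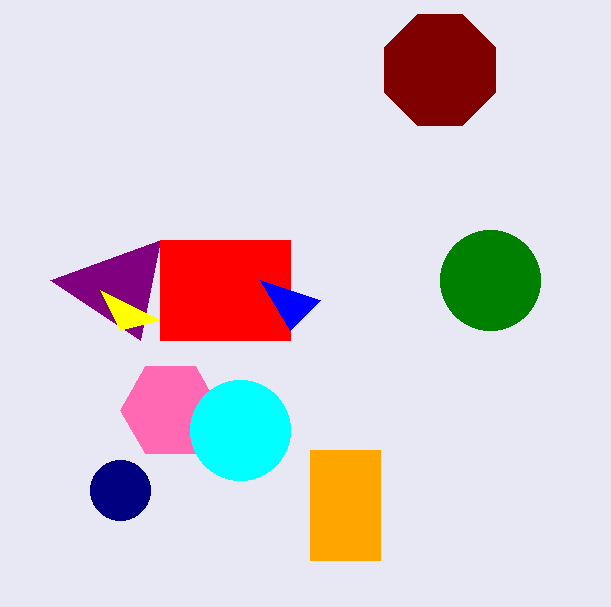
center_x_1 = 440
center_y_1 = 70
px0_2 = 310
py0_2 = 450
px1_2 = 380
py1_2 = 560
px2_3 = 160
py2_3 = 240
px2_4 = 100
py2_4 = 290
px0_5 = 160
py0_5 = 240
px1_5 = 290
py1_5 = 340
center_x_6 = 170
center_y_6 = 410
radius_6 = 50
center_x_7 = 240
center_y_7 = 430
radius_7 = 50
px2_8 = 320
py2_8 = 300
center_x_9 = 120
center_y_9 = 490
radius_9 = 30
center_x_10 = 490
radius_10 = 50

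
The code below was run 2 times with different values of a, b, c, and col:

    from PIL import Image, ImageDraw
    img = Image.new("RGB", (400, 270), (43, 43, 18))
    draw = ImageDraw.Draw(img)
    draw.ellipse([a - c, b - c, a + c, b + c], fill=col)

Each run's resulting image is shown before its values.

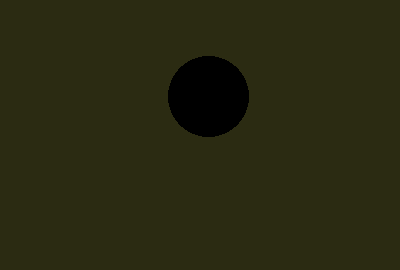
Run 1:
a = 208; b = 96; c = 40; col = 'black'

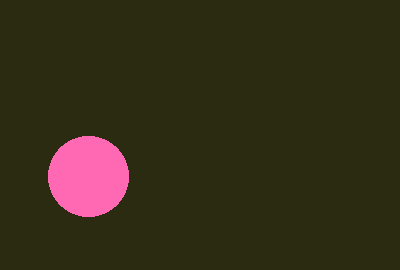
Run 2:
a = 88
b = 176
c = 40
col = 'hotpink'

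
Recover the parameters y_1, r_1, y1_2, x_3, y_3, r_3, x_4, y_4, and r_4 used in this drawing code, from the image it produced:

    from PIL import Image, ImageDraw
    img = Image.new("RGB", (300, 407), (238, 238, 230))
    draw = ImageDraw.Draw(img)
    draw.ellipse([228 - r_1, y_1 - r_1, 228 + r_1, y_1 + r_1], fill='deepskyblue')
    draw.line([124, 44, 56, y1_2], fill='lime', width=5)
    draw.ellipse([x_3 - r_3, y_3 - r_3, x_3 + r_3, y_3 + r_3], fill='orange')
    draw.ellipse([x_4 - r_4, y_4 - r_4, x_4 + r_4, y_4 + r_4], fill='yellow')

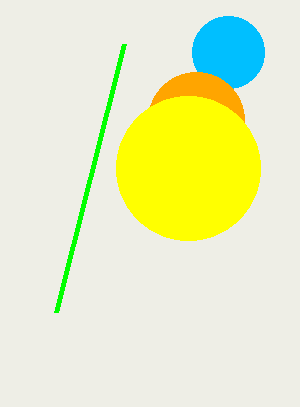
y_1 = 52; r_1 = 36; y1_2 = 312; x_3 = 196; y_3 = 120; r_3 = 48; x_4 = 188; y_4 = 168; r_4 = 72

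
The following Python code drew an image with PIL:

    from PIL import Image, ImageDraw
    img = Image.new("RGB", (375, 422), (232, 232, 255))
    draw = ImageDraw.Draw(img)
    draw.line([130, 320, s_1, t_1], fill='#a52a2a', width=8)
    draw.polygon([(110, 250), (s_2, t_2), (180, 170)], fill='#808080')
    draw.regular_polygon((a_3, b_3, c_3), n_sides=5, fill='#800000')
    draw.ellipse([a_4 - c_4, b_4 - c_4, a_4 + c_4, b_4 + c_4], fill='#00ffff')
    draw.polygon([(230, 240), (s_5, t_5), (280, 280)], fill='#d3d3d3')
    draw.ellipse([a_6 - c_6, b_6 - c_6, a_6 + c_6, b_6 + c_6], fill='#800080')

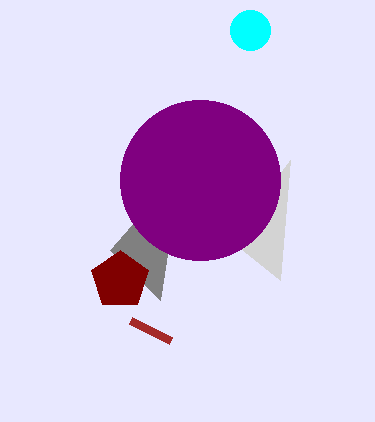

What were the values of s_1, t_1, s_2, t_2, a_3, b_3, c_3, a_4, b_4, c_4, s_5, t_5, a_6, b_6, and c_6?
s_1 = 170, t_1 = 340, s_2 = 160, t_2 = 300, a_3 = 120, b_3 = 280, c_3 = 30, a_4 = 250, b_4 = 30, c_4 = 20, s_5 = 290, t_5 = 160, a_6 = 200, b_6 = 180, c_6 = 80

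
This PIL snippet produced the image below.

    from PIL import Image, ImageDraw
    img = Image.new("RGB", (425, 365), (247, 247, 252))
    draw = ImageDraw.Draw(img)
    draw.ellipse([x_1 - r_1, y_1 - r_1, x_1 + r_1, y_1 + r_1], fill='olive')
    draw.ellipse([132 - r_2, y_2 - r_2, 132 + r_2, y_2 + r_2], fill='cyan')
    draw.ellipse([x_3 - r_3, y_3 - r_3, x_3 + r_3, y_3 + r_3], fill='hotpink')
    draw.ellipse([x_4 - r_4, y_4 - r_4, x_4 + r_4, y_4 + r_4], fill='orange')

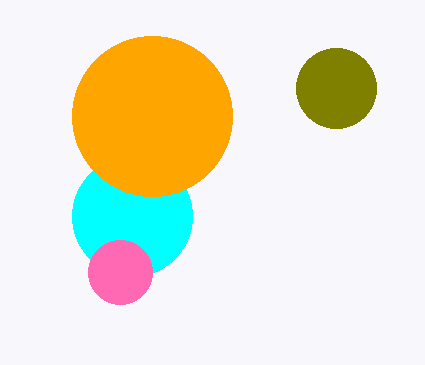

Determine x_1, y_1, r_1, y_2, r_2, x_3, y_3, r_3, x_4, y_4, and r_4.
x_1 = 336
y_1 = 88
r_1 = 40
y_2 = 216
r_2 = 60
x_3 = 120
y_3 = 272
r_3 = 32
x_4 = 152
y_4 = 116
r_4 = 80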